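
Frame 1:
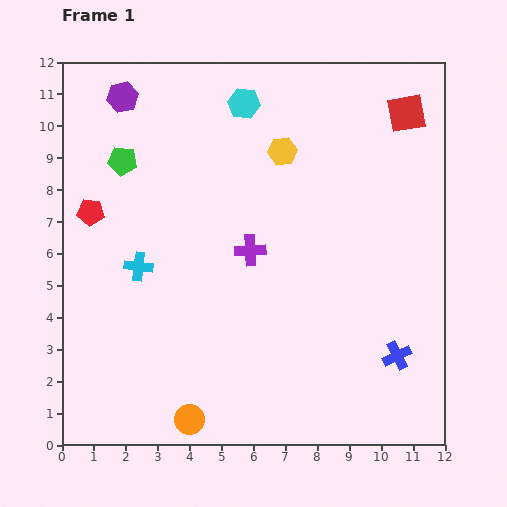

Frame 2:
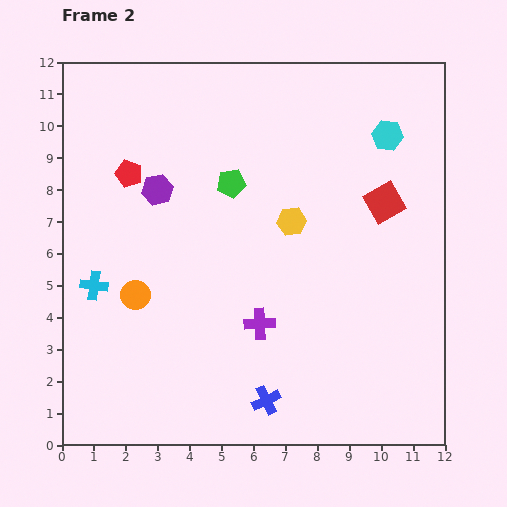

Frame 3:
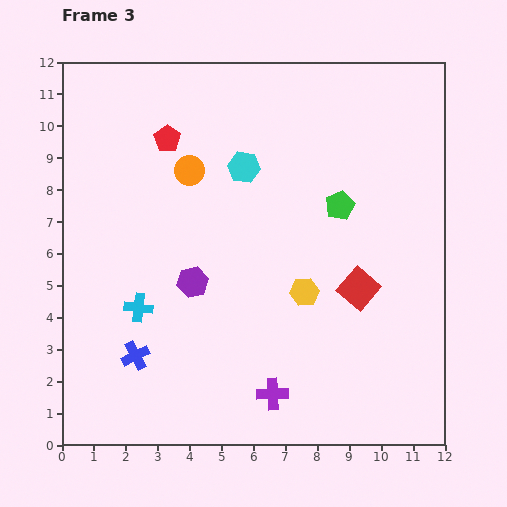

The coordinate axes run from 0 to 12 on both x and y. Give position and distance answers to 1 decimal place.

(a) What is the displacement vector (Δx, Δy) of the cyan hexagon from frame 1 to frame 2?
(4.5, -1.0)

The cyan hexagon was at (5.7, 10.7) in frame 1 and (10.2, 9.7) in frame 2.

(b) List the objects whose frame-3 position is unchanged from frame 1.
none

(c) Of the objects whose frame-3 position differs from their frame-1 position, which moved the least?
the cyan cross

(moved 1.3)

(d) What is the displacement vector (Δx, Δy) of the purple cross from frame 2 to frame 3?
(0.4, -2.2)

The purple cross was at (6.2, 3.8) in frame 2 and (6.6, 1.6) in frame 3.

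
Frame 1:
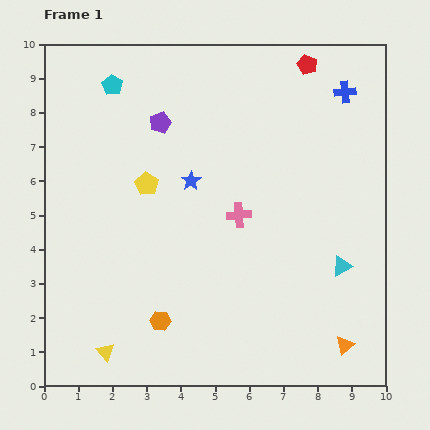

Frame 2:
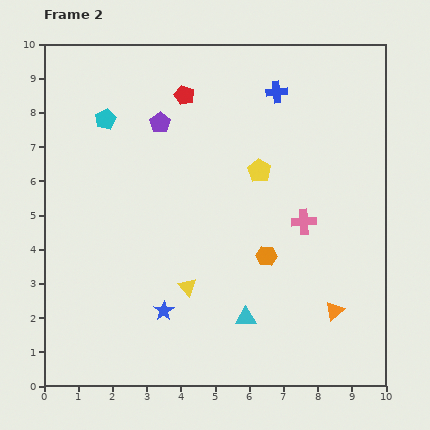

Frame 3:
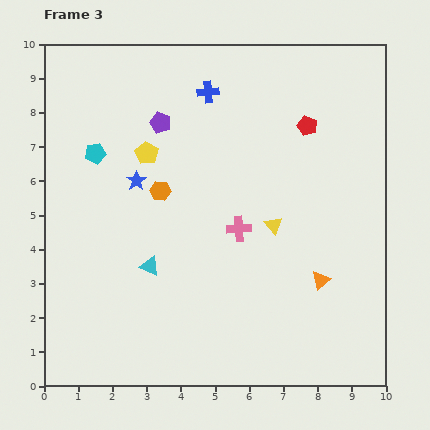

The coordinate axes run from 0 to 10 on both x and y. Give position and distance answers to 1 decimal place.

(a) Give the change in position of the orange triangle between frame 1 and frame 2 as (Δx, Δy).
(-0.3, 1.0)

The orange triangle was at (8.8, 1.2) in frame 1 and (8.5, 2.2) in frame 2.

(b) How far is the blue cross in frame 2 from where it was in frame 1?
2.0

The blue cross moved from (8.8, 8.6) to (6.8, 8.6), a distance of √(2.0² + 0.0²) ≈ 2.0.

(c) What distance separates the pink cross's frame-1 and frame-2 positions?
1.9

The pink cross moved from (5.7, 5.0) to (7.6, 4.8), a distance of √(1.9² + 0.2²) ≈ 1.9.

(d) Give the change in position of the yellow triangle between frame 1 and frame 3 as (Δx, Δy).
(4.9, 3.7)

The yellow triangle was at (1.8, 1.0) in frame 1 and (6.7, 4.7) in frame 3.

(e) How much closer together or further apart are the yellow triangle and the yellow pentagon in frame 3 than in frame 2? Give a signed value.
+0.3

Distance in frame 2: 4.0. Distance in frame 3: 4.3.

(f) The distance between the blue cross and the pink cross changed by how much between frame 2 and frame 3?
+0.2

Distance in frame 2: 3.9. Distance in frame 3: 4.1.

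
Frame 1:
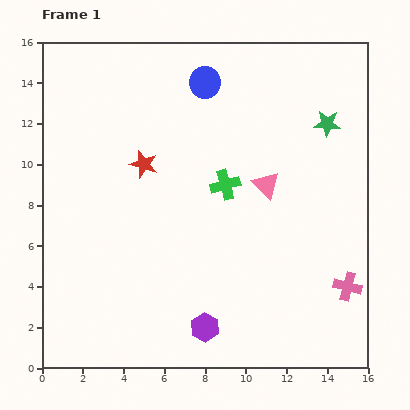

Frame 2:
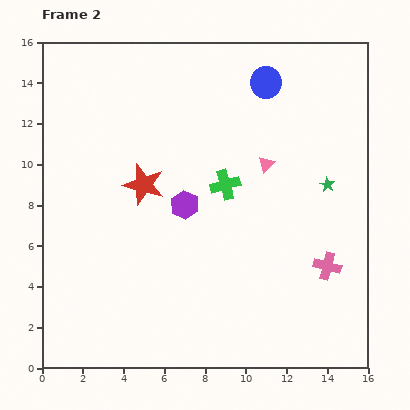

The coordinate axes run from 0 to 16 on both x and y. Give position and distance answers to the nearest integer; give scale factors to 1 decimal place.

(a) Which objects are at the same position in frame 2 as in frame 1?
the green cross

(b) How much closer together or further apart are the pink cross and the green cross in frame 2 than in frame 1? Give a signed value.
-2

Distance in frame 1: 8. Distance in frame 2: 6.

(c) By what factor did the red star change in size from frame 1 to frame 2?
1.5×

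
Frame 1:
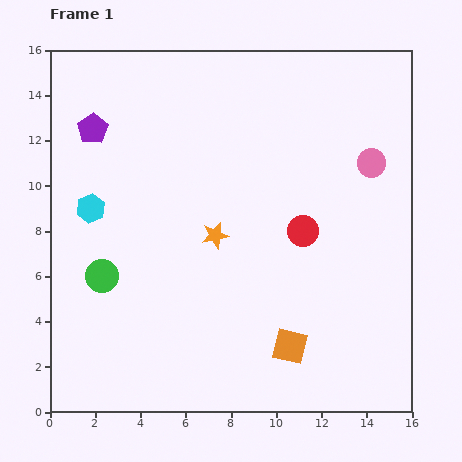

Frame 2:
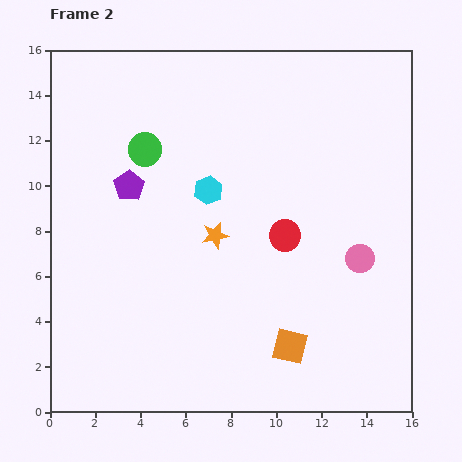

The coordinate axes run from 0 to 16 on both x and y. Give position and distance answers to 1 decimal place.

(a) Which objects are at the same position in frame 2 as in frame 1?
the orange star, the orange square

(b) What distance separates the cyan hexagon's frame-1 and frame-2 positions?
5.3

The cyan hexagon moved from (1.8, 9.0) to (7.0, 9.8), a distance of √(5.2² + 0.8²) ≈ 5.3.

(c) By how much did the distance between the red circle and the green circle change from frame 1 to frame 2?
-1.8

Distance in frame 1: 9.1. Distance in frame 2: 7.3.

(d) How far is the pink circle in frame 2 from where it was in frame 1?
4.2

The pink circle moved from (14.2, 11.0) to (13.7, 6.8), a distance of √(0.5² + 4.2²) ≈ 4.2.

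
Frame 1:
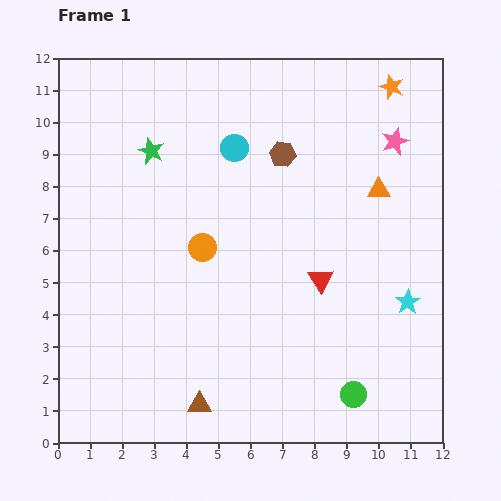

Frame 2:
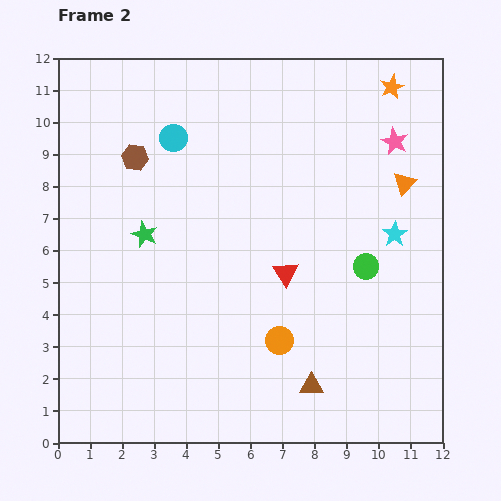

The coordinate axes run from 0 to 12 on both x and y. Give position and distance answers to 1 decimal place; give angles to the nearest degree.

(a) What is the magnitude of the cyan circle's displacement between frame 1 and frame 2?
1.9

The cyan circle moved from (5.5, 9.2) to (3.6, 9.5), a distance of √(1.9² + 0.3²) ≈ 1.9.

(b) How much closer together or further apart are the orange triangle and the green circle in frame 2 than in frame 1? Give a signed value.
-3.5

Distance in frame 1: 6.4. Distance in frame 2: 2.9.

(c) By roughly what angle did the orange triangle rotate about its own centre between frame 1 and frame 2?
46° counter-clockwise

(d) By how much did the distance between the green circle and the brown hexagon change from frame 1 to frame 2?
+0.2

Distance in frame 1: 7.8. Distance in frame 2: 8.0.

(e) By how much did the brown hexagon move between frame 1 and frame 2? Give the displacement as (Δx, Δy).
(-4.6, -0.1)

The brown hexagon was at (7.0, 9.0) in frame 1 and (2.4, 8.9) in frame 2.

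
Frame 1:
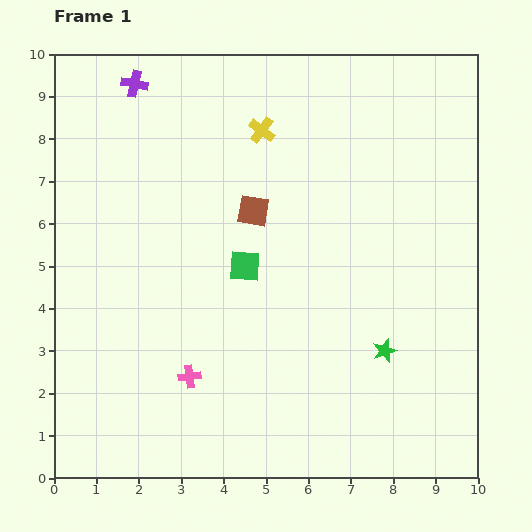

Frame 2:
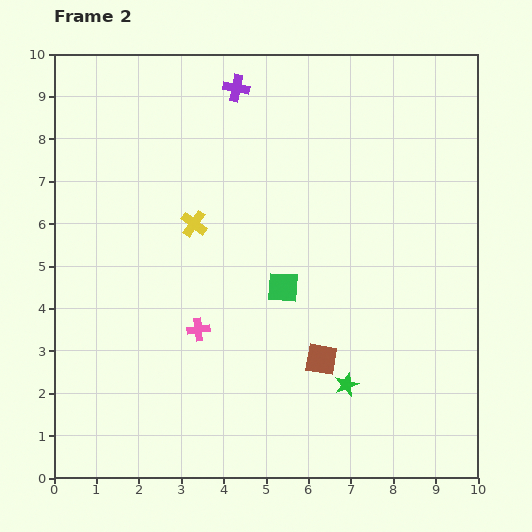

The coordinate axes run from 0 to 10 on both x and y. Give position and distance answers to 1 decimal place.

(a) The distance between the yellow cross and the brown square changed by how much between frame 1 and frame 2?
+2.5

Distance in frame 1: 1.9. Distance in frame 2: 4.4.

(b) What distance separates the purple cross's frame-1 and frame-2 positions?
2.4

The purple cross moved from (1.9, 9.3) to (4.3, 9.2), a distance of √(2.4² + 0.1²) ≈ 2.4.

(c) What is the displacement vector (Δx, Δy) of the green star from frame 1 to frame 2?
(-0.9, -0.8)

The green star was at (7.8, 3.0) in frame 1 and (6.9, 2.2) in frame 2.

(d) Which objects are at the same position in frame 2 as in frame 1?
none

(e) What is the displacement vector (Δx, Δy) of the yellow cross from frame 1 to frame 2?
(-1.6, -2.2)

The yellow cross was at (4.9, 8.2) in frame 1 and (3.3, 6.0) in frame 2.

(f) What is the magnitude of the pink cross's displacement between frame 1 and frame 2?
1.1

The pink cross moved from (3.2, 2.4) to (3.4, 3.5), a distance of √(0.2² + 1.1²) ≈ 1.1.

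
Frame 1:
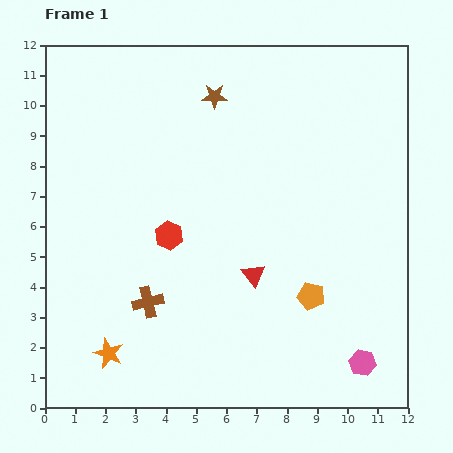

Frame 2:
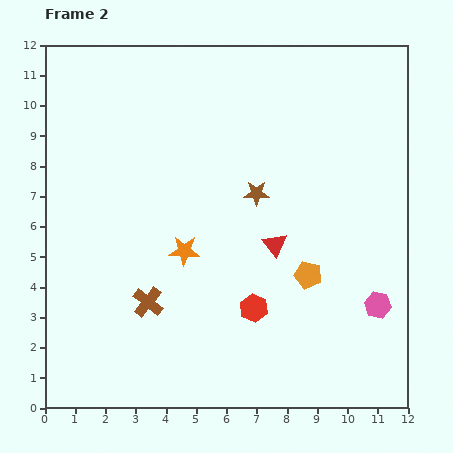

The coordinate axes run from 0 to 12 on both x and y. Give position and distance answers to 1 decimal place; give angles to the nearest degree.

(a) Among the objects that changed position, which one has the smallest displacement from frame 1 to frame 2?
the orange pentagon

(moved 0.7)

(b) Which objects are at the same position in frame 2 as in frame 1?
the brown cross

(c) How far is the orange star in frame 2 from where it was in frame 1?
4.2

The orange star moved from (2.1, 1.8) to (4.6, 5.2), a distance of √(2.5² + 3.4²) ≈ 4.2.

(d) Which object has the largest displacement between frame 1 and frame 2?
the orange star

(moved 4.2; next 3.7)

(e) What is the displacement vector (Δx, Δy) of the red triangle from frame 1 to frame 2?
(0.7, 1.0)

The red triangle was at (6.9, 4.4) in frame 1 and (7.6, 5.4) in frame 2.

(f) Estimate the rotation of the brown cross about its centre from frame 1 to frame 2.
38° counter-clockwise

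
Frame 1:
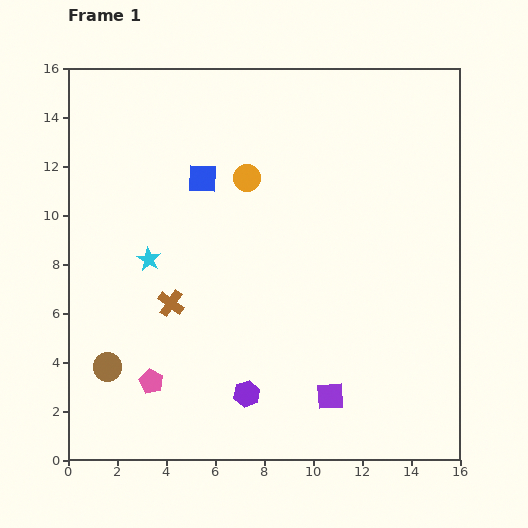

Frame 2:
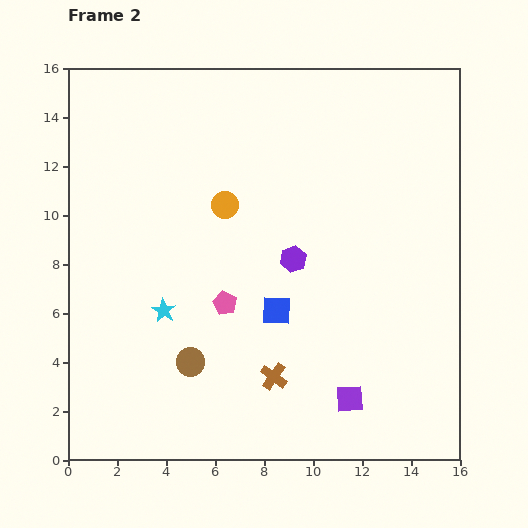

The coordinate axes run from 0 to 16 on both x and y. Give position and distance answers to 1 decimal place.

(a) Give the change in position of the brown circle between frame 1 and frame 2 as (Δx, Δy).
(3.4, 0.2)

The brown circle was at (1.6, 3.8) in frame 1 and (5.0, 4.0) in frame 2.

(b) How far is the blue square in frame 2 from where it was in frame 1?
6.2

The blue square moved from (5.5, 11.5) to (8.5, 6.1), a distance of √(3.0² + 5.4²) ≈ 6.2.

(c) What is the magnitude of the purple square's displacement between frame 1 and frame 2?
0.8

The purple square moved from (10.7, 2.6) to (11.5, 2.5), a distance of √(0.8² + 0.1²) ≈ 0.8.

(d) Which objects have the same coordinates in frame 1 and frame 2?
none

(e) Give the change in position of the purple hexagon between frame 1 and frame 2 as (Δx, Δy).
(1.9, 5.5)

The purple hexagon was at (7.3, 2.7) in frame 1 and (9.2, 8.2) in frame 2.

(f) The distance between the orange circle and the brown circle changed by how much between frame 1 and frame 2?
-3.0

Distance in frame 1: 9.6. Distance in frame 2: 6.6.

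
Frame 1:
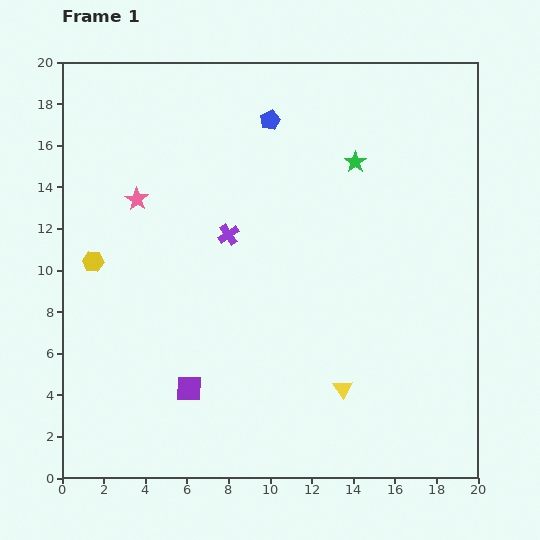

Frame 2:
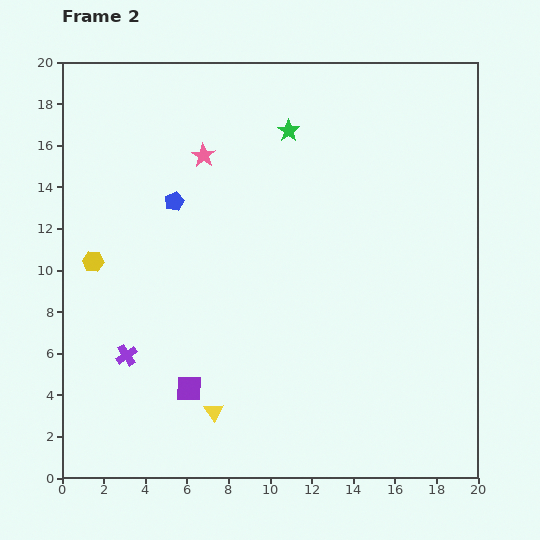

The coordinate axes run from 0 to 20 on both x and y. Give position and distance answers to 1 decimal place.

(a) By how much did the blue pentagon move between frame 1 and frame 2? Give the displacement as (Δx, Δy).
(-4.6, -3.9)

The blue pentagon was at (10.0, 17.2) in frame 1 and (5.4, 13.3) in frame 2.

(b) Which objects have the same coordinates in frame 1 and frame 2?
the purple square, the yellow hexagon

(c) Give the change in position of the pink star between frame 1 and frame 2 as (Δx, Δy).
(3.2, 2.1)

The pink star was at (3.6, 13.4) in frame 1 and (6.8, 15.5) in frame 2.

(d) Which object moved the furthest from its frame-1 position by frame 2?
the purple cross

(moved 7.6; next 6.3)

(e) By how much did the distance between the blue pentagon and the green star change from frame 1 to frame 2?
+1.9

Distance in frame 1: 4.6. Distance in frame 2: 6.5.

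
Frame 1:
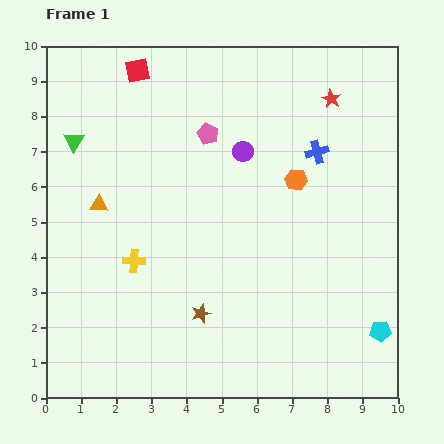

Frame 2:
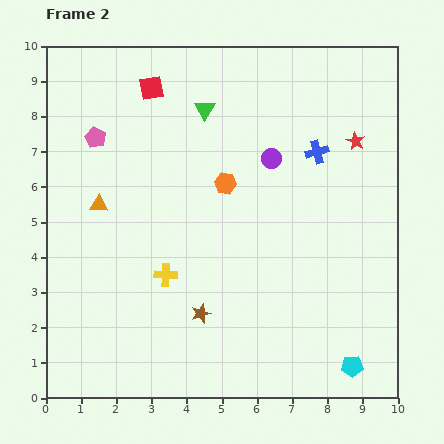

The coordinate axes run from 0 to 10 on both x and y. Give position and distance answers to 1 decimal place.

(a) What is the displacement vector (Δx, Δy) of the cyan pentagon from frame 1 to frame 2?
(-0.8, -1.0)

The cyan pentagon was at (9.5, 1.9) in frame 1 and (8.7, 0.9) in frame 2.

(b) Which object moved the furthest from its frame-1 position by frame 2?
the green triangle

(moved 3.8; next 3.2)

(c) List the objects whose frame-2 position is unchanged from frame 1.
the brown star, the blue cross, the orange triangle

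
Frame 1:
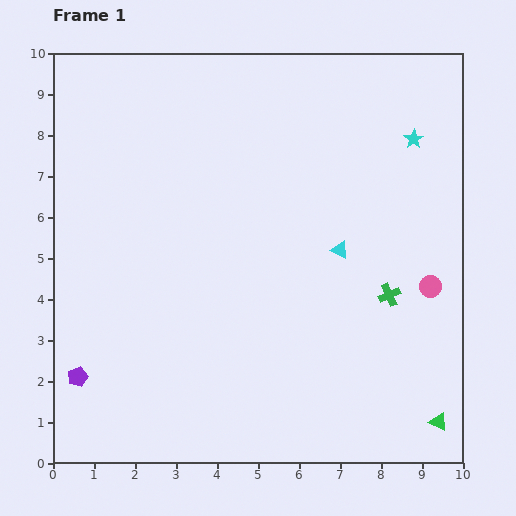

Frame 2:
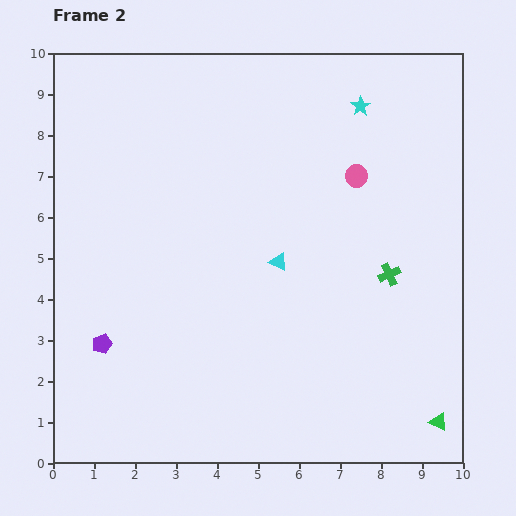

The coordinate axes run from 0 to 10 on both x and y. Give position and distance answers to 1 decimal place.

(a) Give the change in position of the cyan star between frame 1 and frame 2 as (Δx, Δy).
(-1.3, 0.8)

The cyan star was at (8.8, 7.9) in frame 1 and (7.5, 8.7) in frame 2.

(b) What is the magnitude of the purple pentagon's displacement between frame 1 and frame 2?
1.0

The purple pentagon moved from (0.6, 2.1) to (1.2, 2.9), a distance of √(0.6² + 0.8²) ≈ 1.0.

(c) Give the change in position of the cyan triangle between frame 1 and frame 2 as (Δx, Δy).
(-1.5, -0.3)

The cyan triangle was at (7.0, 5.2) in frame 1 and (5.5, 4.9) in frame 2.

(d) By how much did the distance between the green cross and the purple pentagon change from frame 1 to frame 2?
-0.7

Distance in frame 1: 7.9. Distance in frame 2: 7.2.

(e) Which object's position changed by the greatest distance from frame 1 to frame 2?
the pink circle

(moved 3.2; next 1.5)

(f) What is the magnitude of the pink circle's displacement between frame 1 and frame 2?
3.2

The pink circle moved from (9.2, 4.3) to (7.4, 7.0), a distance of √(1.8² + 2.7²) ≈ 3.2.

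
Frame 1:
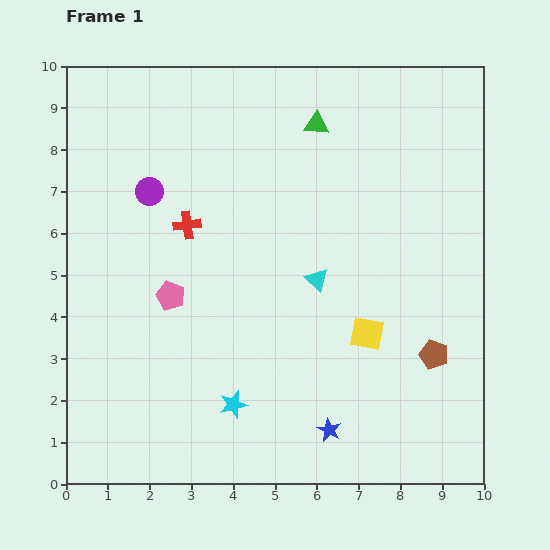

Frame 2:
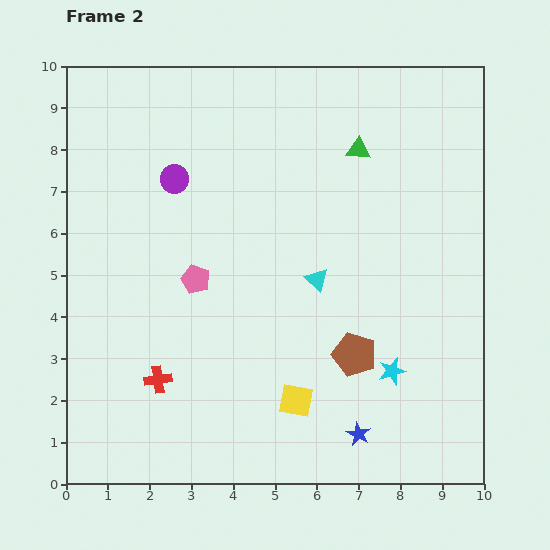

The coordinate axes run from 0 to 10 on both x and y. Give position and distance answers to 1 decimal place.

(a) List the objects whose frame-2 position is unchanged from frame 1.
the cyan triangle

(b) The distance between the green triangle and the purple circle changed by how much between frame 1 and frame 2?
+0.2

Distance in frame 1: 4.3. Distance in frame 2: 4.5.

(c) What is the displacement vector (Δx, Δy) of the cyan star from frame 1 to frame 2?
(3.8, 0.8)

The cyan star was at (4.0, 1.9) in frame 1 and (7.8, 2.7) in frame 2.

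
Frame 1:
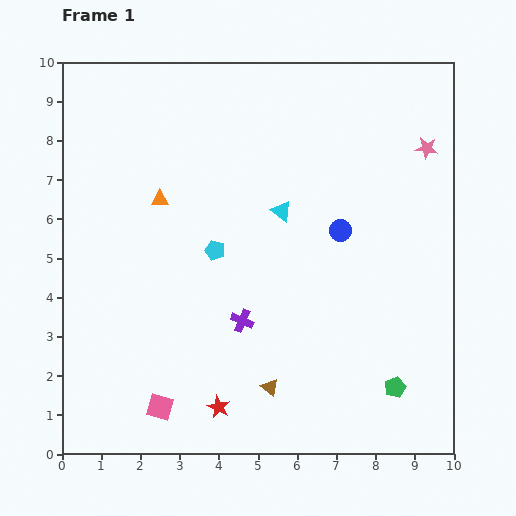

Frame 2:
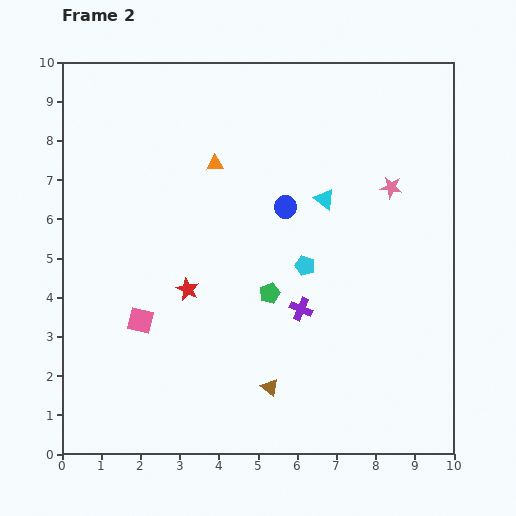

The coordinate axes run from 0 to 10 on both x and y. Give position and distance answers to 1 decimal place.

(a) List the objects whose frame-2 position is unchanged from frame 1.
the brown triangle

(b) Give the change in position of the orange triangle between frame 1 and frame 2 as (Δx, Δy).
(1.4, 0.9)

The orange triangle was at (2.5, 6.5) in frame 1 and (3.9, 7.4) in frame 2.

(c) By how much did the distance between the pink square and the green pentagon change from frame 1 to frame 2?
-2.6

Distance in frame 1: 6.0. Distance in frame 2: 3.4.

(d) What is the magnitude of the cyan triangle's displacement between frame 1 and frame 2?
1.1

The cyan triangle moved from (5.6, 6.2) to (6.7, 6.5), a distance of √(1.1² + 0.3²) ≈ 1.1.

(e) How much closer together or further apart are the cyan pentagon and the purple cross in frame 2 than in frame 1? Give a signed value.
-0.8

Distance in frame 1: 1.9. Distance in frame 2: 1.1.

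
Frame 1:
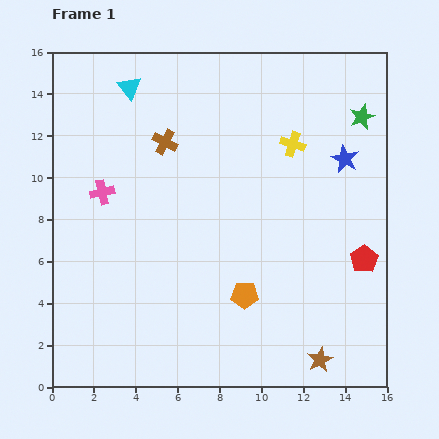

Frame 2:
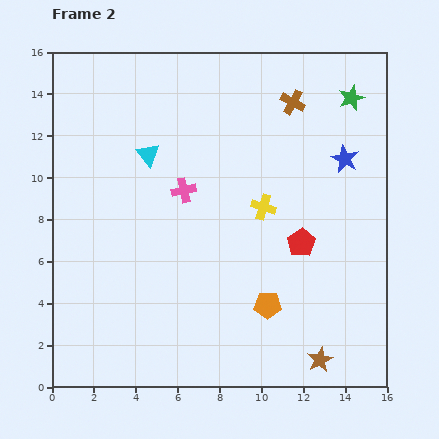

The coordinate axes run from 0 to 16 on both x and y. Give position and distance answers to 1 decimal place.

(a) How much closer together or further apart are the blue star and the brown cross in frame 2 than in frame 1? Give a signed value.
-4.9

Distance in frame 1: 8.6. Distance in frame 2: 3.7.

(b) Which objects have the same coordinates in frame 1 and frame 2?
the brown star, the blue star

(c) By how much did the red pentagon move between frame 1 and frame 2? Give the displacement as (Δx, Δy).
(-3.0, 0.8)

The red pentagon was at (14.9, 6.1) in frame 1 and (11.9, 6.9) in frame 2.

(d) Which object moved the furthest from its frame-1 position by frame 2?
the brown cross

(moved 6.4; next 3.9)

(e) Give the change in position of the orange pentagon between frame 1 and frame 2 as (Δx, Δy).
(1.1, -0.5)

The orange pentagon was at (9.2, 4.4) in frame 1 and (10.3, 3.9) in frame 2.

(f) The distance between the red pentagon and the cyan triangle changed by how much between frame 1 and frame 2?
-5.5

Distance in frame 1: 13.9. Distance in frame 2: 8.4.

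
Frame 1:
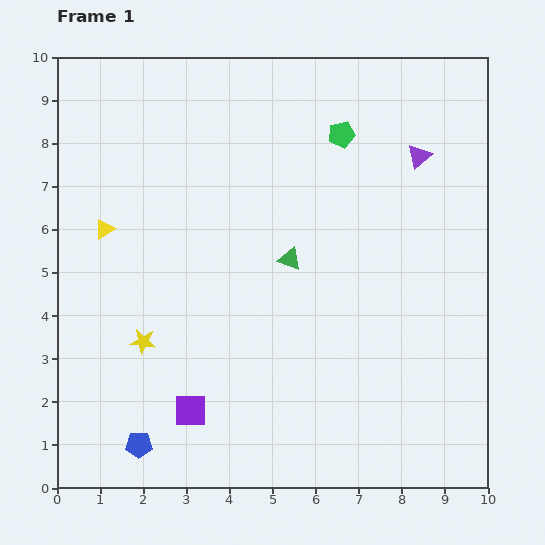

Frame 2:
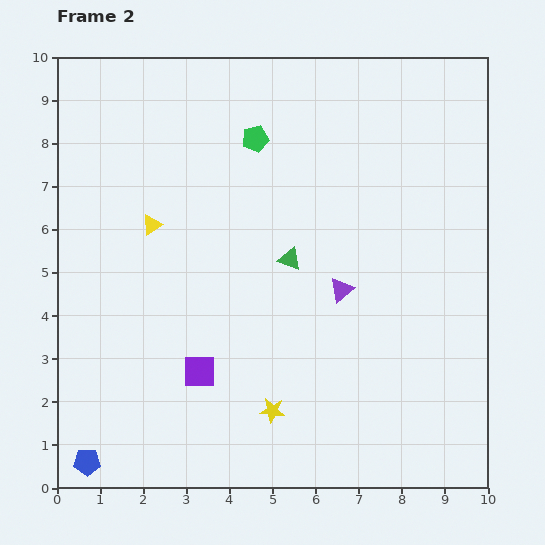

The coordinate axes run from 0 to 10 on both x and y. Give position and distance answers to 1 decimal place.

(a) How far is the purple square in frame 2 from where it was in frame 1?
0.9

The purple square moved from (3.1, 1.8) to (3.3, 2.7), a distance of √(0.2² + 0.9²) ≈ 0.9.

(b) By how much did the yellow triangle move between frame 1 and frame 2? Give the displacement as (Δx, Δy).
(1.1, 0.1)

The yellow triangle was at (1.1, 6.0) in frame 1 and (2.2, 6.1) in frame 2.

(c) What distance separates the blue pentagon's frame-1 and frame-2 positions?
1.3

The blue pentagon moved from (1.9, 1.0) to (0.7, 0.6), a distance of √(1.2² + 0.4²) ≈ 1.3.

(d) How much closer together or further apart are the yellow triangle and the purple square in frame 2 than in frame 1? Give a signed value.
-1.1

Distance in frame 1: 4.7. Distance in frame 2: 3.6.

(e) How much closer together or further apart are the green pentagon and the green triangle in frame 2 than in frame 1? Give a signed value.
-0.2

Distance in frame 1: 3.1. Distance in frame 2: 2.9.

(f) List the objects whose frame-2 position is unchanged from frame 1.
the green triangle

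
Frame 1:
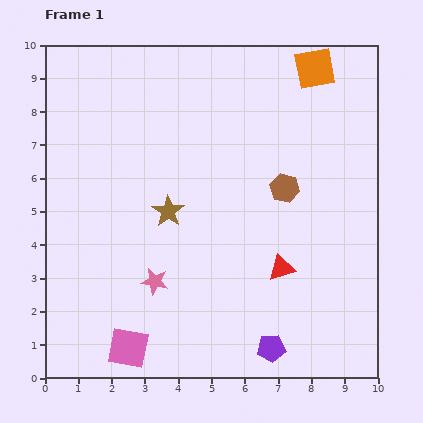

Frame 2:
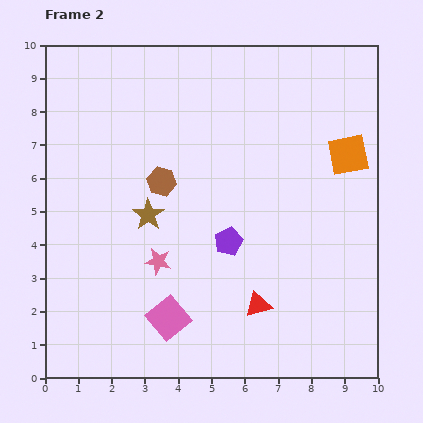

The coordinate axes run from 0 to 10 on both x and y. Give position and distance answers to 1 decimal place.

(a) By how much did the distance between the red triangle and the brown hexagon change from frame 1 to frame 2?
+2.3

Distance in frame 1: 2.4. Distance in frame 2: 4.7.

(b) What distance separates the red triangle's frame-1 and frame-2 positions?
1.3

The red triangle moved from (7.1, 3.3) to (6.4, 2.2), a distance of √(0.7² + 1.1²) ≈ 1.3.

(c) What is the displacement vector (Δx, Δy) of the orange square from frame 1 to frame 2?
(1.0, -2.6)

The orange square was at (8.1, 9.3) in frame 1 and (9.1, 6.7) in frame 2.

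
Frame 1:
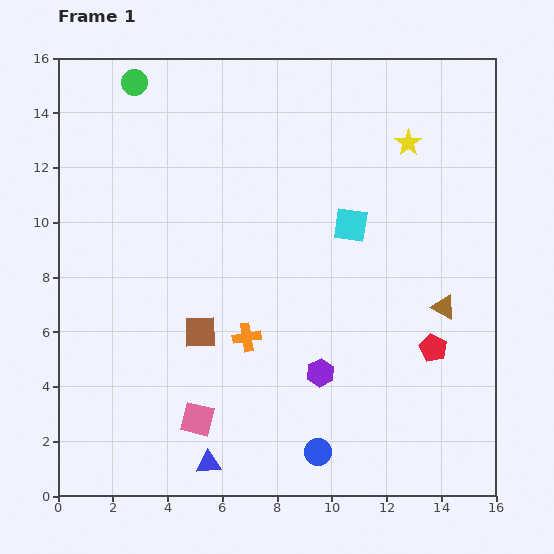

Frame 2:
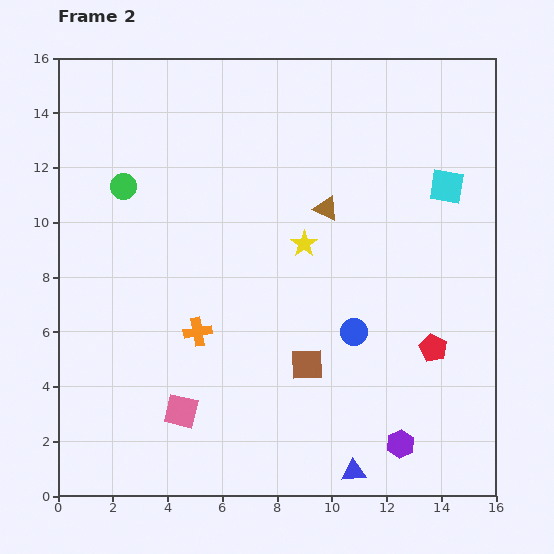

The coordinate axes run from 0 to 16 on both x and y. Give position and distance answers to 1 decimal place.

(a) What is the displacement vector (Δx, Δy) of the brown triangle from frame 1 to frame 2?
(-4.3, 3.6)

The brown triangle was at (14.1, 6.9) in frame 1 and (9.8, 10.5) in frame 2.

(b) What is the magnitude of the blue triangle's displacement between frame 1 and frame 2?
5.3

The blue triangle moved from (5.5, 1.2) to (10.8, 0.9), a distance of √(5.3² + 0.3²) ≈ 5.3.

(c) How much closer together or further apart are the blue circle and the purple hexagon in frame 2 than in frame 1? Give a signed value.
+1.5

Distance in frame 1: 2.9. Distance in frame 2: 4.4.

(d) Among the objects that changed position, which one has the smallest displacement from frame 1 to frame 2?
the pink square

(moved 0.7)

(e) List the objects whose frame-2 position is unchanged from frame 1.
the red pentagon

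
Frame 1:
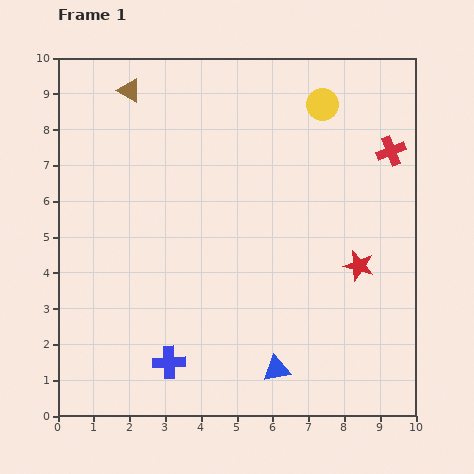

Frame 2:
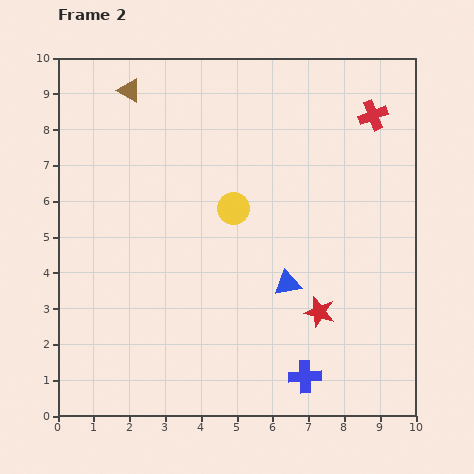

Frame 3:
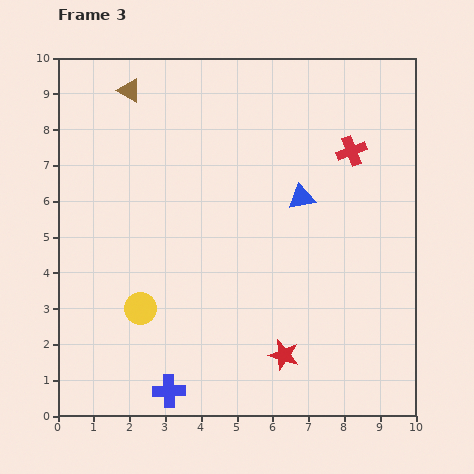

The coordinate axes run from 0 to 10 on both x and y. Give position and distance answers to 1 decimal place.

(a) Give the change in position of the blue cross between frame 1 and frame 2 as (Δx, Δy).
(3.8, -0.4)

The blue cross was at (3.1, 1.5) in frame 1 and (6.9, 1.1) in frame 2.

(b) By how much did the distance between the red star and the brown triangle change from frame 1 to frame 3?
+0.5

Distance in frame 1: 8.1. Distance in frame 3: 8.6.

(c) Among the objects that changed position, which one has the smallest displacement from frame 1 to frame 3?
the blue cross

(moved 0.8)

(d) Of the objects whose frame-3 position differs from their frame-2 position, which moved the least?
the red cross

(moved 1.2)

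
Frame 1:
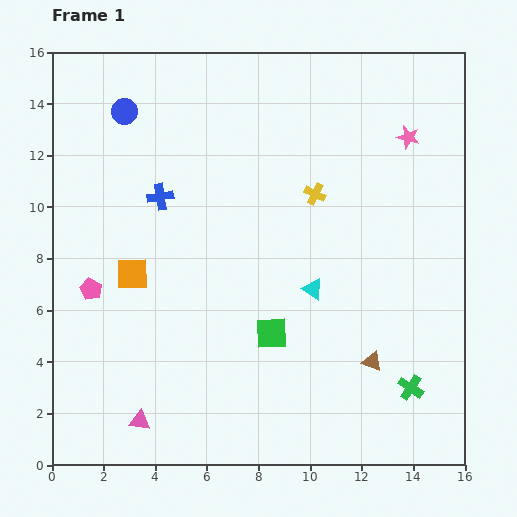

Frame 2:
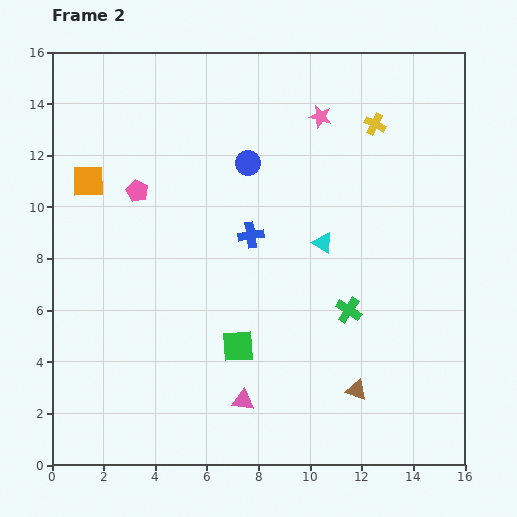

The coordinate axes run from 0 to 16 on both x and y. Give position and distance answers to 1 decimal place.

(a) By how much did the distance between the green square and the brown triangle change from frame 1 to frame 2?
+0.8

Distance in frame 1: 4.1. Distance in frame 2: 4.9.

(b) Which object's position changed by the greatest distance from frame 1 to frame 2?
the blue circle

(moved 5.2; next 4.2)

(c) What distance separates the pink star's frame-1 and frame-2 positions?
3.5

The pink star moved from (13.8, 12.7) to (10.4, 13.5), a distance of √(3.4² + 0.8²) ≈ 3.5.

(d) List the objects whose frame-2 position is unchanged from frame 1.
none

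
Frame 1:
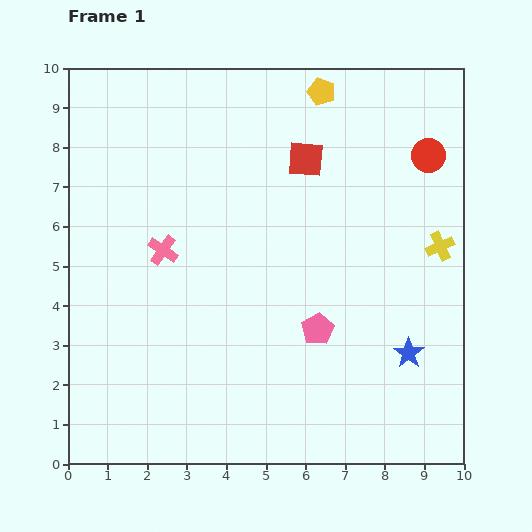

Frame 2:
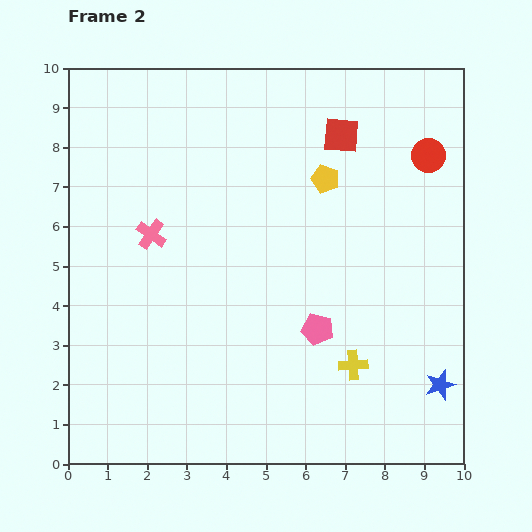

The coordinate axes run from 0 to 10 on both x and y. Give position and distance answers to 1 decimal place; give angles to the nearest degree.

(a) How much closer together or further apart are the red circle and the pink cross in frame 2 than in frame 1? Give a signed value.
+0.2

Distance in frame 1: 7.1. Distance in frame 2: 7.3.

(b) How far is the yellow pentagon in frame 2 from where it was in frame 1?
2.2

The yellow pentagon moved from (6.4, 9.4) to (6.5, 7.2), a distance of √(0.1² + 2.2²) ≈ 2.2.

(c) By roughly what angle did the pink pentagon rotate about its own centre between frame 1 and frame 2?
29° counter-clockwise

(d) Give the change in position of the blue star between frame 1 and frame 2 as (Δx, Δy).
(0.8, -0.8)

The blue star was at (8.6, 2.8) in frame 1 and (9.4, 2.0) in frame 2.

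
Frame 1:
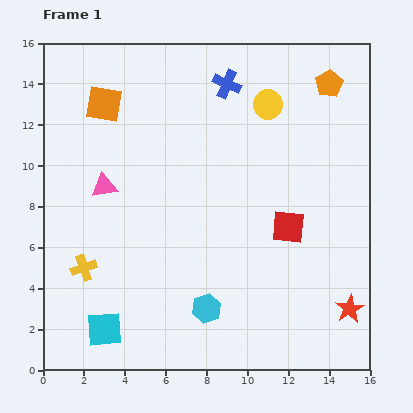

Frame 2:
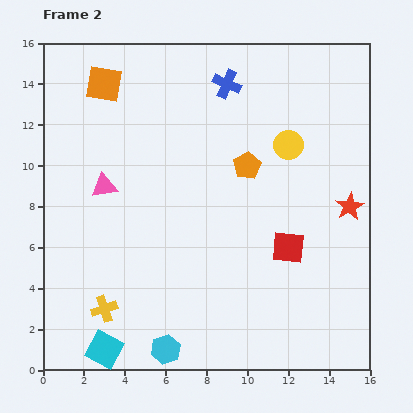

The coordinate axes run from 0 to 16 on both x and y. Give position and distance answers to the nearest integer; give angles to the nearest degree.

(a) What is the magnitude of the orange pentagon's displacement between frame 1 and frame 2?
6

The orange pentagon moved from (14, 14) to (10, 10), a distance of √(4² + 4²) ≈ 6.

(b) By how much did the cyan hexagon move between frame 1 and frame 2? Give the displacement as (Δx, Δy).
(-2, -2)

The cyan hexagon was at (8, 3) in frame 1 and (6, 1) in frame 2.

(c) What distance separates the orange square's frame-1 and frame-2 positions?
1

The orange square moved from (3, 13) to (3, 14), a distance of √(0² + 1²) ≈ 1.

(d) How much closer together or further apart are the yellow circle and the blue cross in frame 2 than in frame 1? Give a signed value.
+2

Distance in frame 1: 2. Distance in frame 2: 4.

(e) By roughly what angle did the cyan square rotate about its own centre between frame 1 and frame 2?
33° clockwise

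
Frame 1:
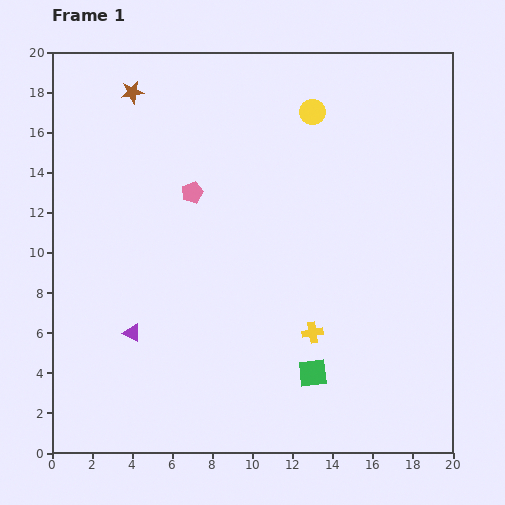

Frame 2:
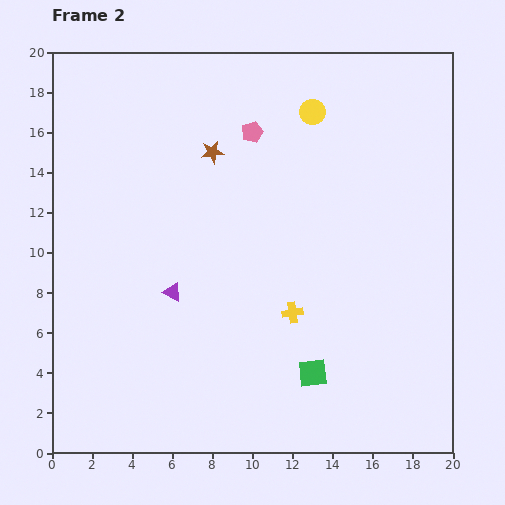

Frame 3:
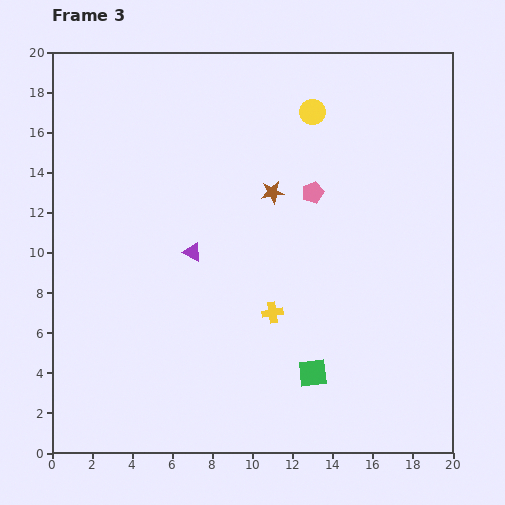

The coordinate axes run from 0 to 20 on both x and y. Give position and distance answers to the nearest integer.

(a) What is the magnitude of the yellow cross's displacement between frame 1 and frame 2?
1

The yellow cross moved from (13, 6) to (12, 7), a distance of √(1² + 1²) ≈ 1.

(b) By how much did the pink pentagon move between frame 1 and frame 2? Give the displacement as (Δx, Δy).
(3, 3)

The pink pentagon was at (7, 13) in frame 1 and (10, 16) in frame 2.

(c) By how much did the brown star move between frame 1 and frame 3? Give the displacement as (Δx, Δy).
(7, -5)

The brown star was at (4, 18) in frame 1 and (11, 13) in frame 3.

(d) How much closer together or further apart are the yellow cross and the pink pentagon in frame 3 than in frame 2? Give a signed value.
-3

Distance in frame 2: 9. Distance in frame 3: 6.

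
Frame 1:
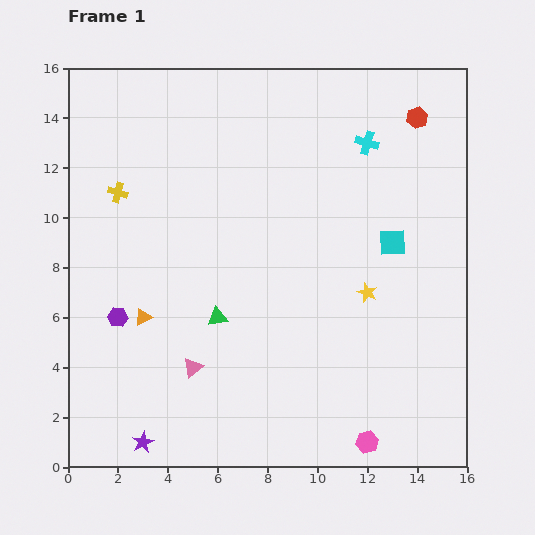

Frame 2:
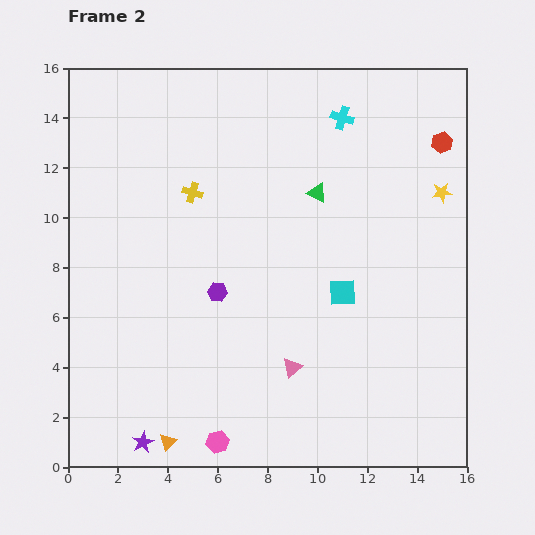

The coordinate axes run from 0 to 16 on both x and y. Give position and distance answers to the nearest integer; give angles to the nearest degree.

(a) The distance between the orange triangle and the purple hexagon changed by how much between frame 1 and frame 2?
+5

Distance in frame 1: 1. Distance in frame 2: 6.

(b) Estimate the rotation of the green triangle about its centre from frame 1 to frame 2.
35° clockwise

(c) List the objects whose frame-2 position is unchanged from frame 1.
the purple star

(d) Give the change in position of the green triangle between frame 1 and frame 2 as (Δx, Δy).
(4, 5)

The green triangle was at (6, 6) in frame 1 and (10, 11) in frame 2.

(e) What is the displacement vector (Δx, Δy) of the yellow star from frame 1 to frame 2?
(3, 4)

The yellow star was at (12, 7) in frame 1 and (15, 11) in frame 2.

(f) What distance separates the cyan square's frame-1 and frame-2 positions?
3

The cyan square moved from (13, 9) to (11, 7), a distance of √(2² + 2²) ≈ 3.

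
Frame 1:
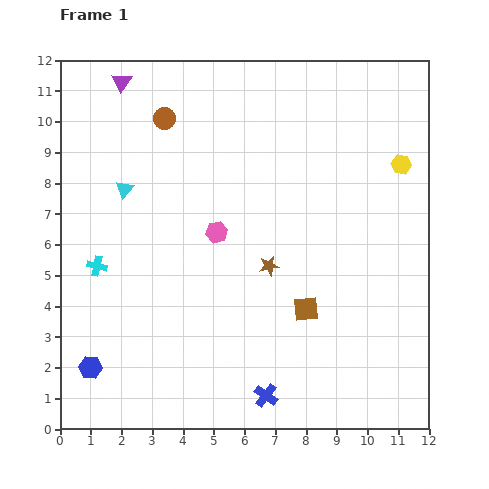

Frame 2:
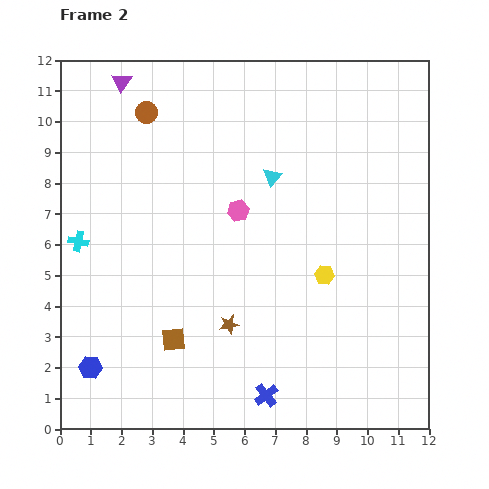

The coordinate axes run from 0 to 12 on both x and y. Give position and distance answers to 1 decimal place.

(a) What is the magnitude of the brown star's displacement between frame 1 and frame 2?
2.3

The brown star moved from (6.8, 5.3) to (5.5, 3.4), a distance of √(1.3² + 1.9²) ≈ 2.3.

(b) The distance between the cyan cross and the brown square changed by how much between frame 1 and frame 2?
-2.4

Distance in frame 1: 6.9. Distance in frame 2: 4.5.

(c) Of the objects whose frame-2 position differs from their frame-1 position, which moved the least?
the brown circle

(moved 0.6)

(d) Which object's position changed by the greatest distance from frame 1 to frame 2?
the cyan triangle

(moved 4.8; next 4.4)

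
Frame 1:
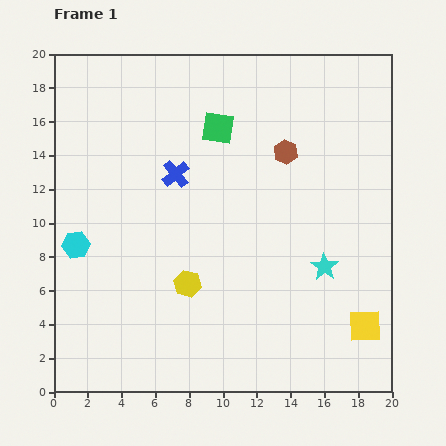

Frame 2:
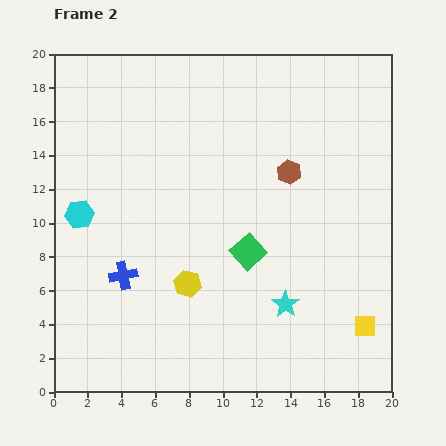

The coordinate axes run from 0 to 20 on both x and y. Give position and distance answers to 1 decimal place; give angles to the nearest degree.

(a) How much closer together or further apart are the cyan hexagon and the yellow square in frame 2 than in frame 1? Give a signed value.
+0.3

Distance in frame 1: 17.8. Distance in frame 2: 18.1.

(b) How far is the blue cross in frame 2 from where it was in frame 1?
6.8

The blue cross moved from (7.2, 12.9) to (4.1, 6.9), a distance of √(3.1² + 6.0²) ≈ 6.8.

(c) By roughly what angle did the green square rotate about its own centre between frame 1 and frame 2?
39° clockwise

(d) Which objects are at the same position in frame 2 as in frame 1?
the yellow hexagon, the yellow square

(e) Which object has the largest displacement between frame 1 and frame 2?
the green square

(moved 7.5; next 6.8)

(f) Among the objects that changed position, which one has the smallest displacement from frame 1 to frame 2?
the brown hexagon

(moved 1.2)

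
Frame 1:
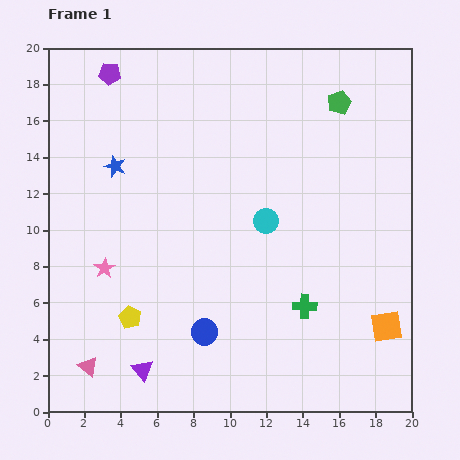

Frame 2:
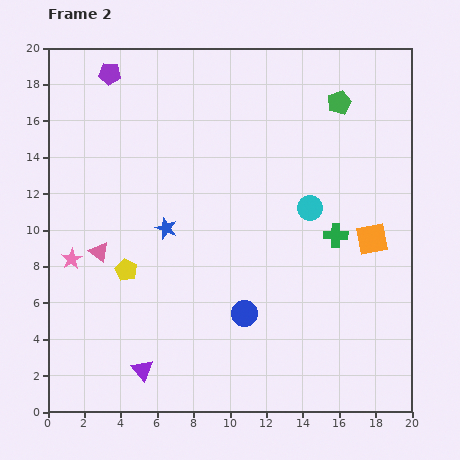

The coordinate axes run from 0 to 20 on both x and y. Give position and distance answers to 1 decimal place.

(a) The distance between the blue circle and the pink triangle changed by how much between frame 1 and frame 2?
+2.0

Distance in frame 1: 6.7. Distance in frame 2: 8.7.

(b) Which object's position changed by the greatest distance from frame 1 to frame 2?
the pink triangle

(moved 6.3; next 4.9)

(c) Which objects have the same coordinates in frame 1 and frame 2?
the green pentagon, the purple pentagon, the purple triangle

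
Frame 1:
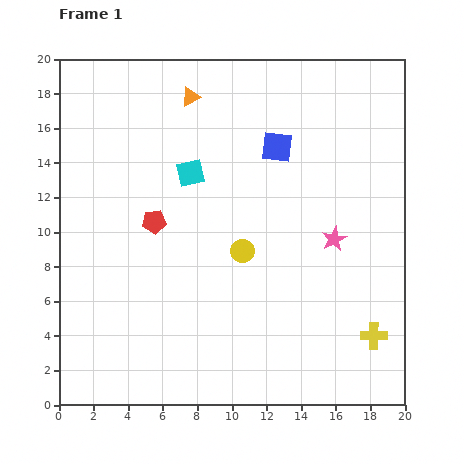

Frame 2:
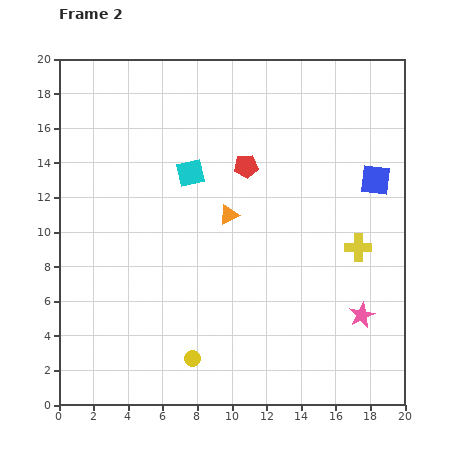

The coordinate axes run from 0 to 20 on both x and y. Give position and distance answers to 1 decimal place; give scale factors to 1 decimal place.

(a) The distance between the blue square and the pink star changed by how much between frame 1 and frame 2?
+1.6

Distance in frame 1: 6.2. Distance in frame 2: 7.8.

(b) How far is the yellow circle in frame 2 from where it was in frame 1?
6.8

The yellow circle moved from (10.6, 8.9) to (7.7, 2.7), a distance of √(2.9² + 6.2²) ≈ 6.8.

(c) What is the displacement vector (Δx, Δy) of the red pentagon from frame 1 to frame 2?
(5.3, 3.2)

The red pentagon was at (5.5, 10.6) in frame 1 and (10.8, 13.8) in frame 2.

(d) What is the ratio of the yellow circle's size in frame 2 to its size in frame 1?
0.7×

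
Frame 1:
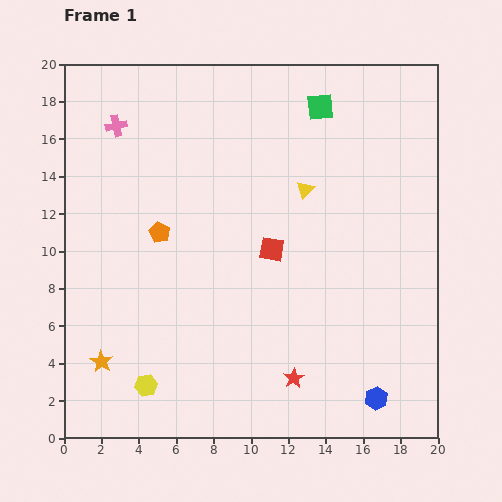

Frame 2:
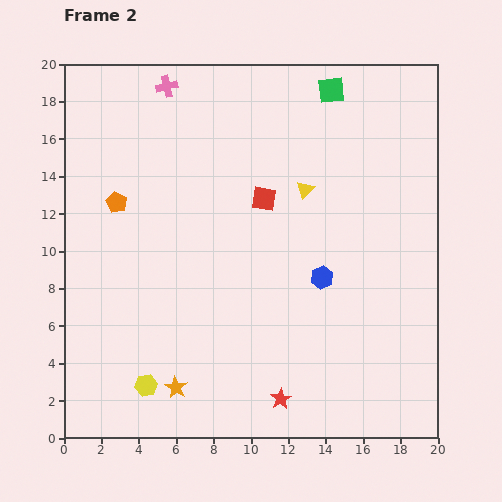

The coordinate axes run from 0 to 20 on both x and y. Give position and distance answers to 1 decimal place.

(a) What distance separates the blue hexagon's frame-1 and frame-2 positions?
7.1

The blue hexagon moved from (16.7, 2.1) to (13.8, 8.6), a distance of √(2.9² + 6.5²) ≈ 7.1.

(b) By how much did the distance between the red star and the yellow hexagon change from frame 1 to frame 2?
-0.7

Distance in frame 1: 7.9. Distance in frame 2: 7.2.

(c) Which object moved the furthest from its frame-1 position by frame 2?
the blue hexagon

(moved 7.1; next 4.2)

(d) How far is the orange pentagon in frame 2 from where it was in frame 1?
2.8

The orange pentagon moved from (5.1, 11.0) to (2.8, 12.6), a distance of √(2.3² + 1.6²) ≈ 2.8.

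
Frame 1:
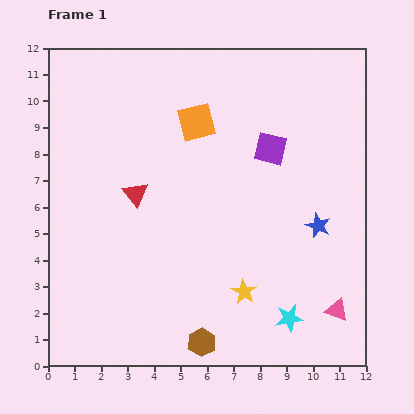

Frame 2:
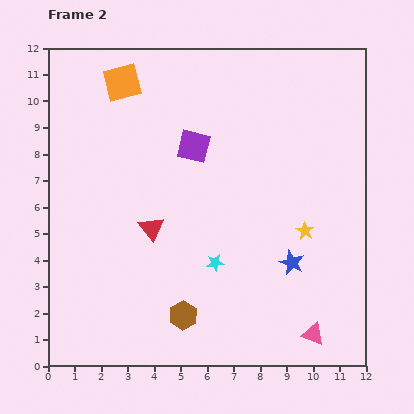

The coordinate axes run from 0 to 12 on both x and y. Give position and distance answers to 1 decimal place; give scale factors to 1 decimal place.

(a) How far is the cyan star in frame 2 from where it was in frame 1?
3.5

The cyan star moved from (9.1, 1.8) to (6.3, 3.9), a distance of √(2.8² + 2.1²) ≈ 3.5.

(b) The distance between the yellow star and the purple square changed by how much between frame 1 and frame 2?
-0.2

Distance in frame 1: 5.5. Distance in frame 2: 5.3.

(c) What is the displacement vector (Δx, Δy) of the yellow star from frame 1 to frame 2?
(2.3, 2.3)

The yellow star was at (7.4, 2.8) in frame 1 and (9.7, 5.1) in frame 2.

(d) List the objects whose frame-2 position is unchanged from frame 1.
none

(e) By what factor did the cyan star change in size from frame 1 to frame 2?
0.6×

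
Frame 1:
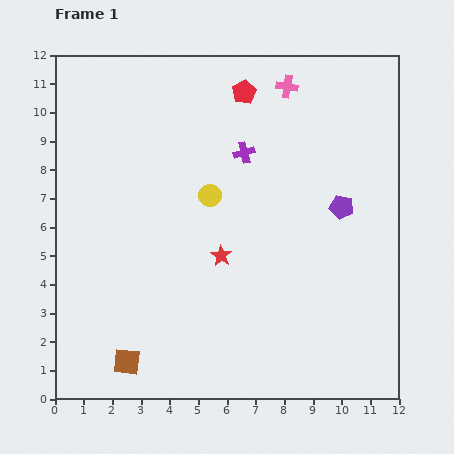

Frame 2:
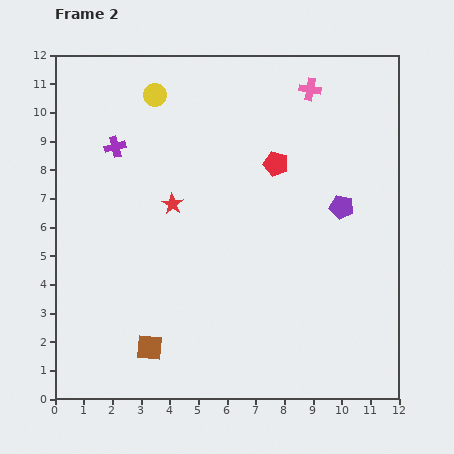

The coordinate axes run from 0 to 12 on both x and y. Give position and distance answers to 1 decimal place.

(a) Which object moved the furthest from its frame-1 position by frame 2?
the purple cross

(moved 4.5; next 4.0)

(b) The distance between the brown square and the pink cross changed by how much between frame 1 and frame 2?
-0.5

Distance in frame 1: 11.1. Distance in frame 2: 10.6.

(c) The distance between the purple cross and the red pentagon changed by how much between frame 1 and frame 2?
+3.5

Distance in frame 1: 2.1. Distance in frame 2: 5.6.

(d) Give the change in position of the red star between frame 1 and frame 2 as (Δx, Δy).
(-1.7, 1.8)

The red star was at (5.8, 5.0) in frame 1 and (4.1, 6.8) in frame 2.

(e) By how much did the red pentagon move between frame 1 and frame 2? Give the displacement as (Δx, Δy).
(1.1, -2.5)

The red pentagon was at (6.6, 10.7) in frame 1 and (7.7, 8.2) in frame 2.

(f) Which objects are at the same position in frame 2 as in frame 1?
the purple pentagon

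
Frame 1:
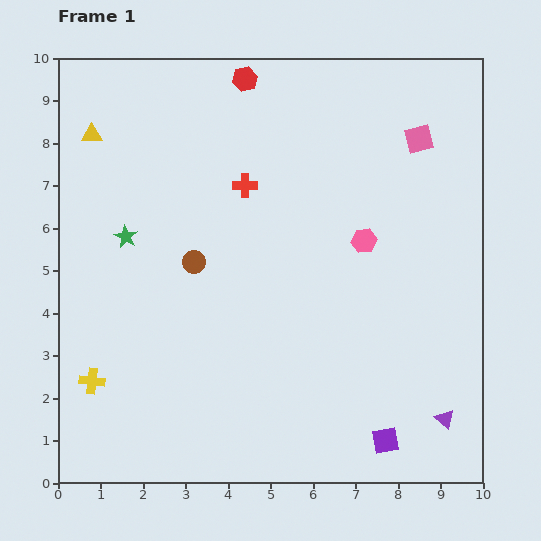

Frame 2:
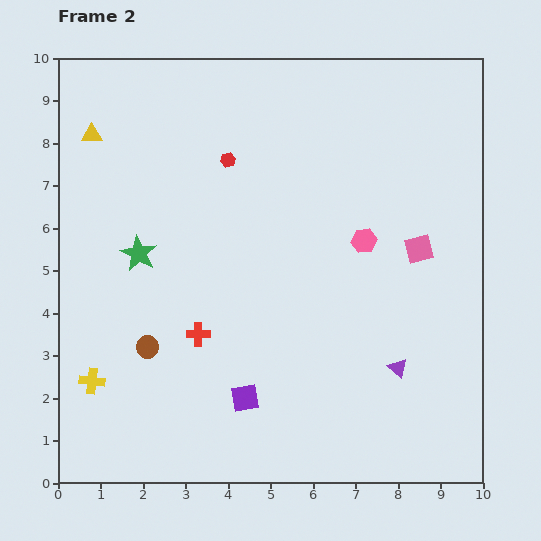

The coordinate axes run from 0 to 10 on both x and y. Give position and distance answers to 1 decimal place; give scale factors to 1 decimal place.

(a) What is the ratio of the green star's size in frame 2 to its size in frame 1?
1.6×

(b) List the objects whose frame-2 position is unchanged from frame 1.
the pink hexagon, the yellow triangle, the yellow cross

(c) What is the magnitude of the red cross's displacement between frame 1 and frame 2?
3.7

The red cross moved from (4.4, 7.0) to (3.3, 3.5), a distance of √(1.1² + 3.5²) ≈ 3.7.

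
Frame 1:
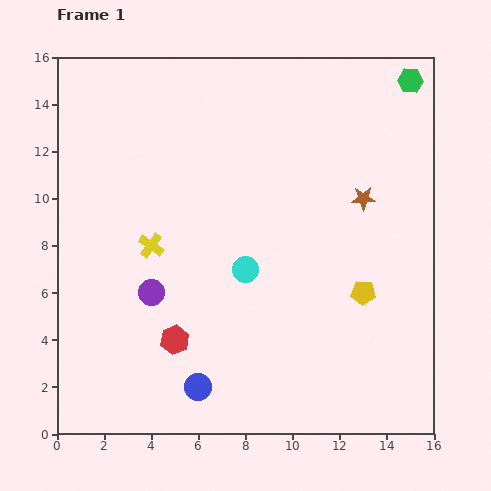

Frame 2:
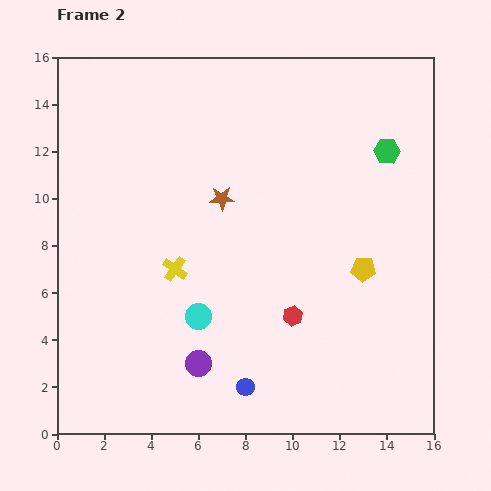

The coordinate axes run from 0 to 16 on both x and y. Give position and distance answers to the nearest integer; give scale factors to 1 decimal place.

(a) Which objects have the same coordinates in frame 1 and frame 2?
none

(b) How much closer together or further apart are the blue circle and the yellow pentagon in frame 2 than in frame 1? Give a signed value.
-1

Distance in frame 1: 8. Distance in frame 2: 7.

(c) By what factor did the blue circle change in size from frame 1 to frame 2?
0.6×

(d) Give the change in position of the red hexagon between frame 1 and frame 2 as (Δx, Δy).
(5, 1)

The red hexagon was at (5, 4) in frame 1 and (10, 5) in frame 2.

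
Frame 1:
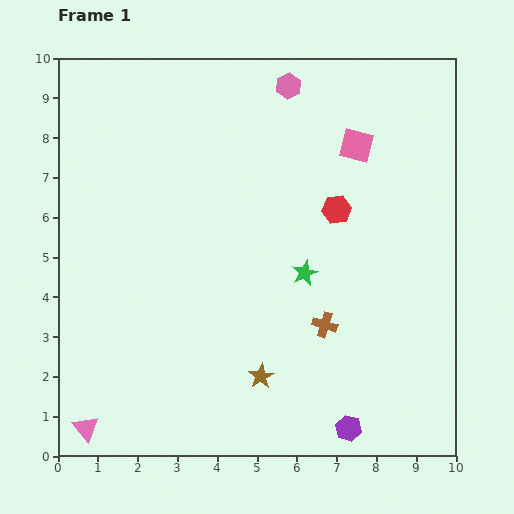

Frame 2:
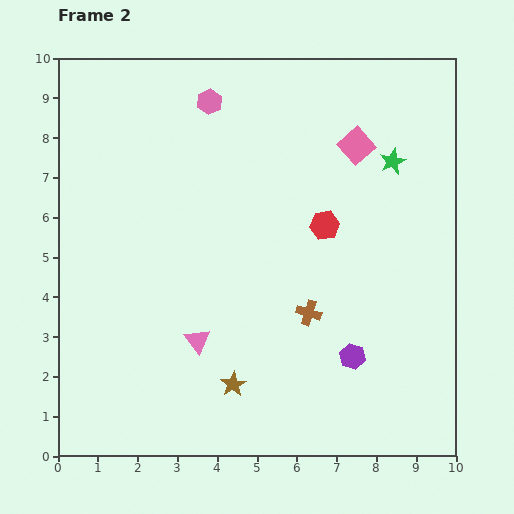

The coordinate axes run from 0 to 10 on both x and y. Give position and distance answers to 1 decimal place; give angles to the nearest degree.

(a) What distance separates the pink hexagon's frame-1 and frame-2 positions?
2.0

The pink hexagon moved from (5.8, 9.3) to (3.8, 8.9), a distance of √(2.0² + 0.4²) ≈ 2.0.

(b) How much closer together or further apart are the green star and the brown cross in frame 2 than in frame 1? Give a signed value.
+2.9

Distance in frame 1: 1.4. Distance in frame 2: 4.3.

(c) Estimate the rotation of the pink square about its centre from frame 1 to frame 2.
36° clockwise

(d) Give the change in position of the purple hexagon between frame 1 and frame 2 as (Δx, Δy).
(0.1, 1.8)

The purple hexagon was at (7.3, 0.7) in frame 1 and (7.4, 2.5) in frame 2.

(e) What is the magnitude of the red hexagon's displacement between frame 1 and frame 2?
0.5

The red hexagon moved from (7.0, 6.2) to (6.7, 5.8), a distance of √(0.3² + 0.4²) ≈ 0.5.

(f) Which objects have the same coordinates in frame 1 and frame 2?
the pink square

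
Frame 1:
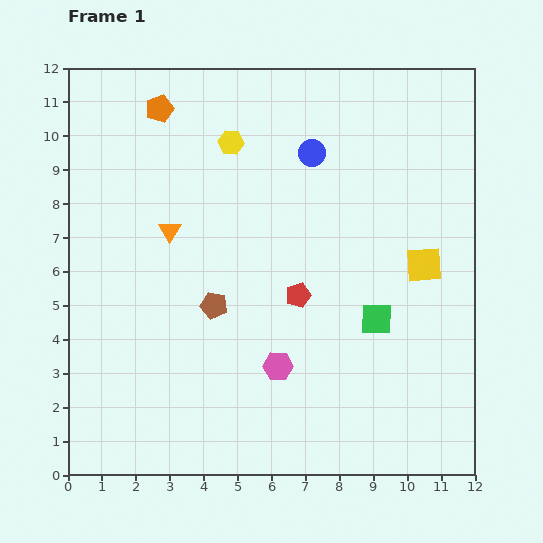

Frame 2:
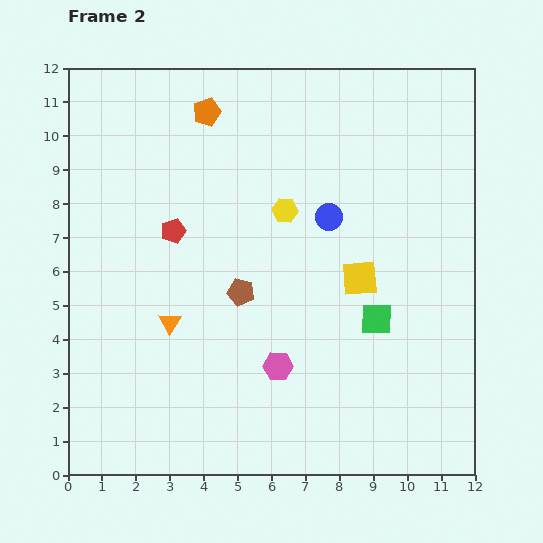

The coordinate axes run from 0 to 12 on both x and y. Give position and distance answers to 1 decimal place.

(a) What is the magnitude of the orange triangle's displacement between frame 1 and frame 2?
2.7

The orange triangle moved from (3.0, 7.2) to (3.0, 4.5), a distance of √(0.0² + 2.7²) ≈ 2.7.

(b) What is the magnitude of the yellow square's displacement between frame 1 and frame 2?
1.9

The yellow square moved from (10.5, 6.2) to (8.6, 5.8), a distance of √(1.9² + 0.4²) ≈ 1.9.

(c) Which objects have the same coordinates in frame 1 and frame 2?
the green square, the pink hexagon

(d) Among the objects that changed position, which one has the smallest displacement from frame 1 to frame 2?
the brown pentagon

(moved 0.9)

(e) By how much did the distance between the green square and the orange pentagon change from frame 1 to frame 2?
-1.0

Distance in frame 1: 8.9. Distance in frame 2: 7.9.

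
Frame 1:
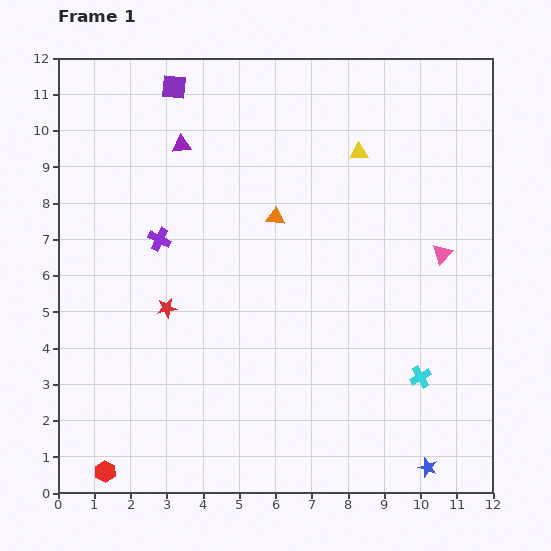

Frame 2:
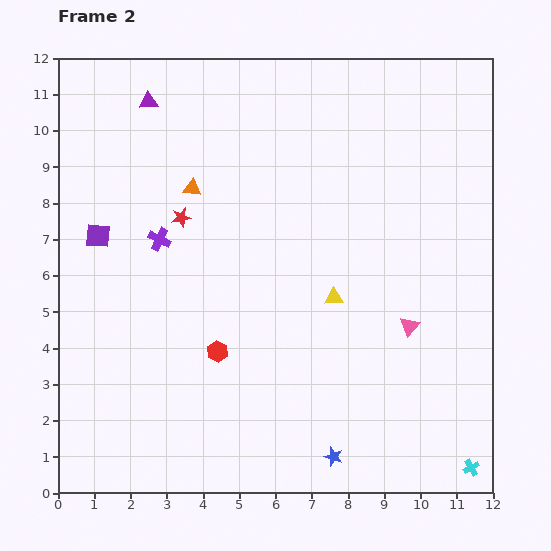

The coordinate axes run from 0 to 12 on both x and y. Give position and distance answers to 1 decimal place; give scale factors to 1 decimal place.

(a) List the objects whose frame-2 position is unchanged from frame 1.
the purple cross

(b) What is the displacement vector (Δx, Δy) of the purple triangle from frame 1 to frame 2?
(-0.9, 1.2)

The purple triangle was at (3.4, 9.6) in frame 1 and (2.5, 10.8) in frame 2.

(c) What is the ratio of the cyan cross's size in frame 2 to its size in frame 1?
0.8×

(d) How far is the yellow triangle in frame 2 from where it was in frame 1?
4.1

The yellow triangle moved from (8.3, 9.4) to (7.6, 5.4), a distance of √(0.7² + 4.0²) ≈ 4.1.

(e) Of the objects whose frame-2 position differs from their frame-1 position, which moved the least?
the purple triangle

(moved 1.5)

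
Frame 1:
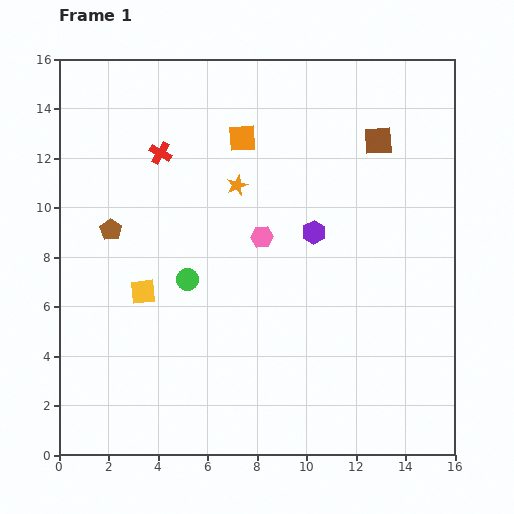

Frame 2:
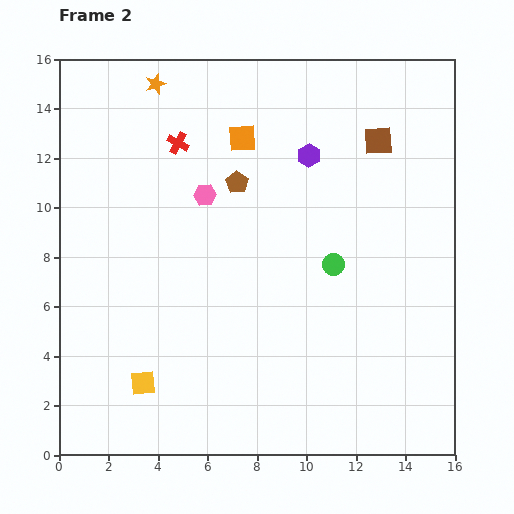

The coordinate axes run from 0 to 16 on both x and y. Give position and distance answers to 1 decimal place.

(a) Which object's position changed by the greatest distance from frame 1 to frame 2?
the green circle

(moved 5.9; next 5.4)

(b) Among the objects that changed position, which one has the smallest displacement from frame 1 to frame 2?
the red cross

(moved 0.8)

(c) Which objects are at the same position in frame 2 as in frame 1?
the orange square, the brown square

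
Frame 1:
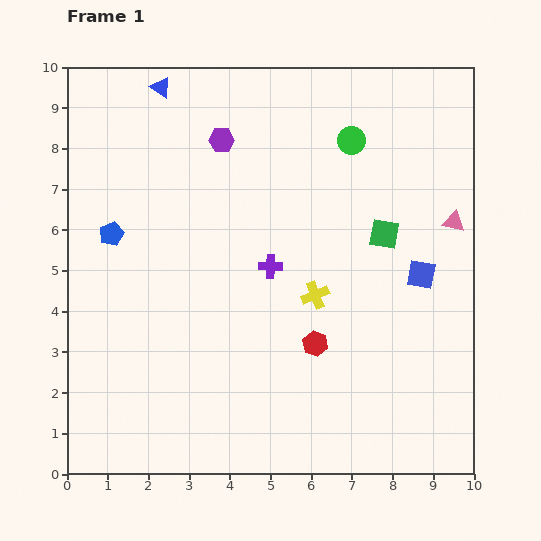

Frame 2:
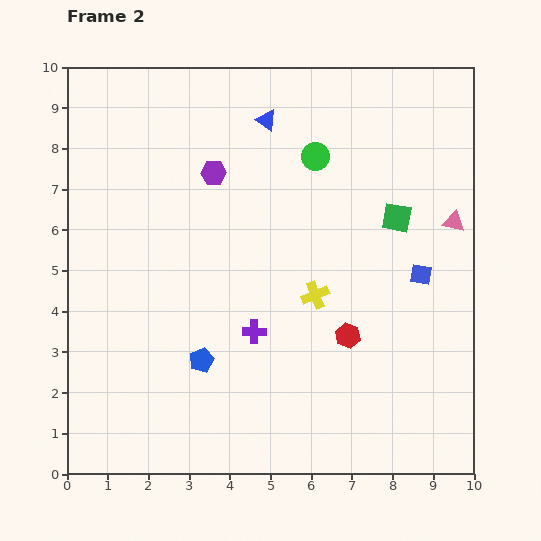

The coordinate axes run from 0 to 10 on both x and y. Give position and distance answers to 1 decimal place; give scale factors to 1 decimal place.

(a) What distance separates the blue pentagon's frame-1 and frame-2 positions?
3.8

The blue pentagon moved from (1.1, 5.9) to (3.3, 2.8), a distance of √(2.2² + 3.1²) ≈ 3.8.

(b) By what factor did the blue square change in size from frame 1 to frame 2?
0.7×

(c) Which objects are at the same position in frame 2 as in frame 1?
the yellow cross, the pink triangle, the blue square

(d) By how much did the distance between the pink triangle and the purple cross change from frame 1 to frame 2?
+1.0

Distance in frame 1: 4.6. Distance in frame 2: 5.6.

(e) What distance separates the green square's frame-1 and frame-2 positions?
0.5

The green square moved from (7.8, 5.9) to (8.1, 6.3), a distance of √(0.3² + 0.4²) ≈ 0.5.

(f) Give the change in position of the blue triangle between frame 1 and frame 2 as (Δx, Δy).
(2.6, -0.8)

The blue triangle was at (2.3, 9.5) in frame 1 and (4.9, 8.7) in frame 2.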